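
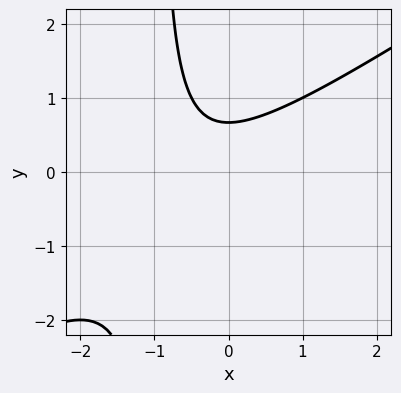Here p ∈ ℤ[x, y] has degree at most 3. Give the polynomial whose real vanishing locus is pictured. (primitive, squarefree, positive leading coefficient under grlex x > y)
2*x^2 - 3*x*y + 2*x - 3*y + 2

First, degree: no degree-1 curve has this shape, so deg p = 2.
Then, checking where it meets the axes: the curve avoids every integer x-axis point in the box.
Finally, the integer polynomial consistent with all of this is the stated p.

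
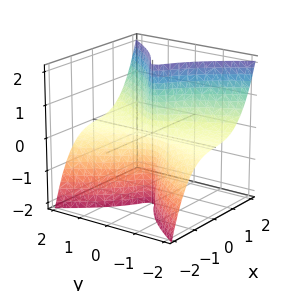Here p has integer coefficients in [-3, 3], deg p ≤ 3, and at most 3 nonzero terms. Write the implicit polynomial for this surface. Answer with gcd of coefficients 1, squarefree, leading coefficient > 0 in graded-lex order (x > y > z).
(a) deg p = 3.
(b) Against the integer gridlines: the visible y-axis segment lies entirely on the surface; one x-axis crossing is at x = 0; every point of the z-axis in the box is on the surface.
(c) Solving for integer coefficients yields p as stated.

2*x^3 - 2*y^2*z + x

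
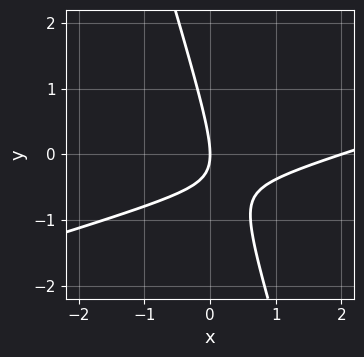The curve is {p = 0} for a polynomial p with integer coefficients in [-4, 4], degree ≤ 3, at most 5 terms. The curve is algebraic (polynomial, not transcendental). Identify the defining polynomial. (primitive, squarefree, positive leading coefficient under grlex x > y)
x^2 - 3*x*y - y^2 - 2*x

Degree: the shape is more complex than any degree-1 curve, so deg p = 2.
Observable constraints: one y-axis crossing is at y = 0; among the integer gridlines, it crosses the x-axis at x ∈ {0, 2}.
Assembling these constraints gives the stated polynomial.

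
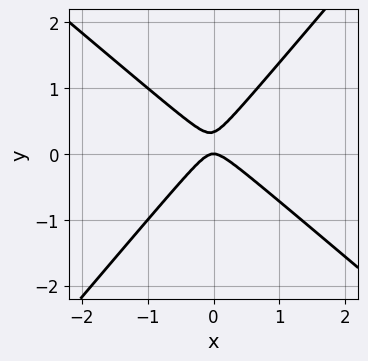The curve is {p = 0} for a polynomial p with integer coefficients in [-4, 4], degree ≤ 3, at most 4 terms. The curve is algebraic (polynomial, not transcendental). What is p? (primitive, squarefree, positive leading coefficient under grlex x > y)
3*x^2 + x*y - 3*y^2 + y

1. deg p = 2.
2. Observable constraints: it meets the x-axis at x = 0 (among the integer gridlines); it meets the y-axis at y = 0 (among the integer gridlines).
3. Matching integer coefficients to the picture gives p.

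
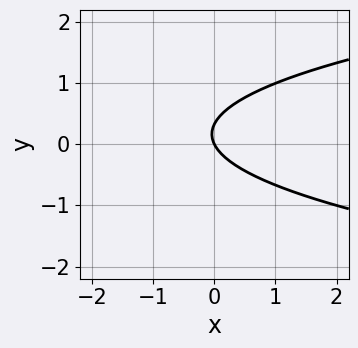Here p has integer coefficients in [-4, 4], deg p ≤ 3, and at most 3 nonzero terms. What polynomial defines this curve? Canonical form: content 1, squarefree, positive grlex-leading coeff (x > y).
(a) deg p = 2. The shape is more complex than any degree-1 curve.
(b) Checking where it meets the axes: one y-axis crossing is at y = 0; it meets the x-axis at x = 0 (among the integer gridlines).
(c) Assembling these constraints gives the stated polynomial.

3*y^2 - 2*x - y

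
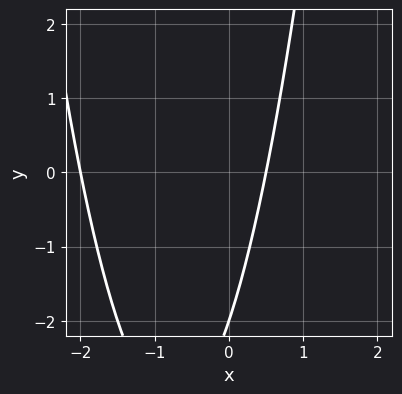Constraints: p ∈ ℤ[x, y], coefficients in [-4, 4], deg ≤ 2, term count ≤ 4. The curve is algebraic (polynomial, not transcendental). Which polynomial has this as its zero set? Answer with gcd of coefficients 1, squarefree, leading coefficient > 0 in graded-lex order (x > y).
2*x^2 + 3*x - y - 2

(a) The degree is 2 — the shape is more complex than any degree-1 curve.
(b) Reading off the gridlines: one y-axis crossing is at y = -2; one x-axis crossing is at x = -2.
(c) The integer polynomial consistent with all of this is the stated p.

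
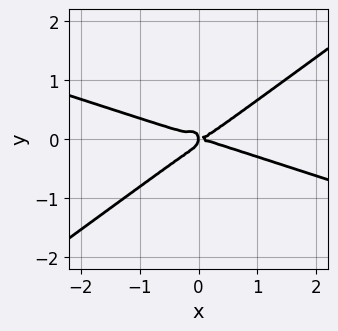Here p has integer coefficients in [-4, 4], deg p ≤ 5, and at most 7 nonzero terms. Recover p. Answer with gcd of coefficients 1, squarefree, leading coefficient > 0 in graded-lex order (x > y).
x^4 + 2*x^3*y - 3*x^2*y^2 - 3*y^4 - x*y^2

Degree: the shape is more complex than any degree-3 curve, so deg p = 4.
Observable constraints: it crosses the x-axis at the gridline x = 0; it crosses the y-axis at the gridline y = 0.
Putting this together gives p.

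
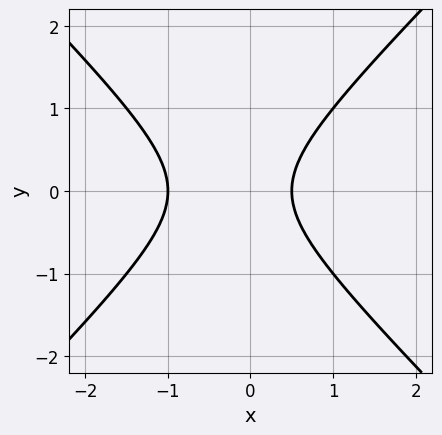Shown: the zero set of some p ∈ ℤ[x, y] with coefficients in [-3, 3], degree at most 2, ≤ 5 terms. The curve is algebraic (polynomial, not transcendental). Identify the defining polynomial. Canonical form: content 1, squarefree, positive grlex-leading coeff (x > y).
The degree is 2 — a generic line meets the curve in up to 2 points.
Symmetries: mirror symmetry y ↦ −y ⇒ only even powers of y.
Reading off the gridlines: it crosses the x-axis at the gridline x = -1; no y-intercept at any integer in the box.
Together with the visible shape, these determine p as stated.

2*x^2 - 2*y^2 + x - 1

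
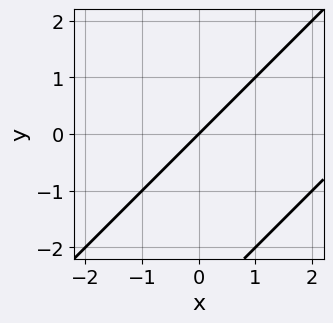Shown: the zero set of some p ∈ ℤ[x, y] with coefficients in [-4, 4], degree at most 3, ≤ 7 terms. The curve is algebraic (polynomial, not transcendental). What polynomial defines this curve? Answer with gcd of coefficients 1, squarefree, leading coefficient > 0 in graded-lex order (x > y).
The degree is 2 — a generic line meets the curve in up to 2 points.
Against the integer gridlines: it meets the y-axis at y = 0 (among the integer gridlines); one x-axis crossing is at x = 0.
Matching integer coefficients to the picture gives p.

x^2 - 2*x*y + y^2 - 3*x + 3*y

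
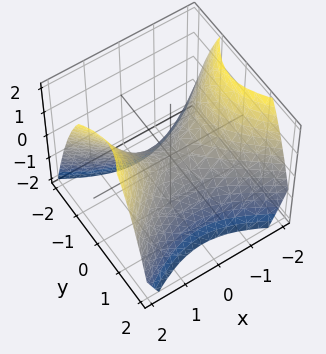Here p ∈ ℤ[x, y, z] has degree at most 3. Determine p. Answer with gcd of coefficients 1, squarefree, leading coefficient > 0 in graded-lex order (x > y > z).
deg p = 2.
Symmetries: it's symmetric under y → −y, forcing even powers of y; the x ↦ −x reflection is a symmetry, so x appears only in even powers.
From the axis intercepts and sections: it meets the y-axis at y = 0 (among the integer gridlines); one x-axis crossing is at x = 0; it meets the z-axis at z = 0 (among the integer gridlines).
The integer polynomial consistent with all of this is the stated p.

2*x^2 - 3*y^2 - 3*z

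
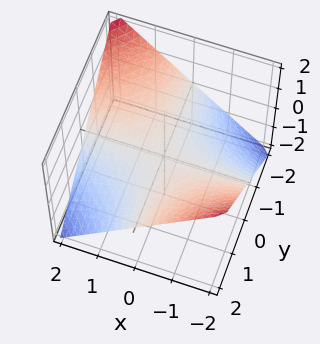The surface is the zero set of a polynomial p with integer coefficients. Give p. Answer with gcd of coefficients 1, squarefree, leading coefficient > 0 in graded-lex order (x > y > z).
(a) deg p = 2. A hyperbolic paraboloid; a quadric.
(b) Against the integer gridlines: it crosses the z-axis at the gridline z = 0; the visible y-axis segment lies entirely on the surface.
(c) The integer polynomial consistent with all of this is the stated p. Check: (-2, 0, 0) on the x-axis lies on the surface, and p(-2, 0, 0) = 0. ✓

x*y + 2*z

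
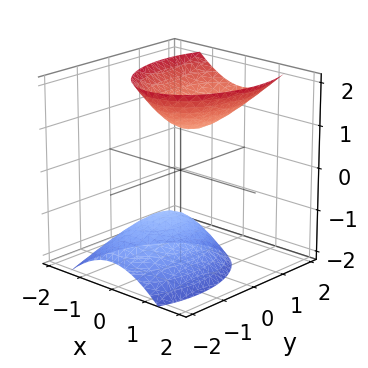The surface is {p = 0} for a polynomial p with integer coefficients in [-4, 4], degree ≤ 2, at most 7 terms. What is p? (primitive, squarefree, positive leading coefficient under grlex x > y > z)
The picture has 2 separate pieces. Treating them together as one polynomial.
Degree: a generic line meets the surface in up to 2 points, so deg p = 2.
Checking where it meets the axes: the surface avoids every integer y-axis point in the box; among the integer gridlines, it crosses the z-axis at z ∈ {-1, 1}.
Solving for integer coefficients yields p as stated.

2*x^2 + y^2 - y*z - z^2 + 1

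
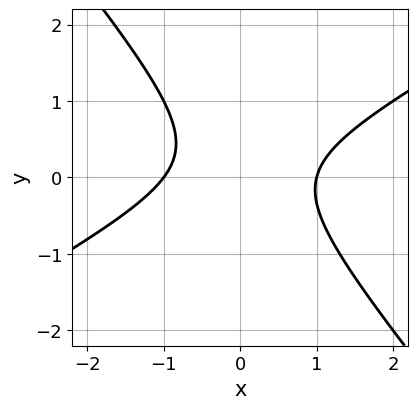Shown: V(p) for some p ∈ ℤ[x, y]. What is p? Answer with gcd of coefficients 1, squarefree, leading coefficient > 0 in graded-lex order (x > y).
Degree: the shape is more complex than any degree-1 curve, so deg p = 2.
Against the integer gridlines: the x-axis gridline crossings are at x ∈ {-1, 1}; the curve avoids every integer y-axis point in the box.
Matching integer coefficients to the picture gives p.

2*x^2 - 2*x*y - 3*y^2 + y - 2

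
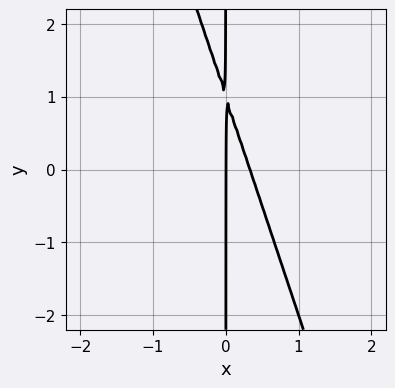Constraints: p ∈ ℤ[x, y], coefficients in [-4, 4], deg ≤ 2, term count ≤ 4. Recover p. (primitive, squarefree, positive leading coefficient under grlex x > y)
3*x^2 + x*y - x

1. The degree is 2 — the shape is more complex than any degree-1 curve.
2. Checking where it meets the axes: one x-axis crossing is at x = 0; the visible y-axis segment lies entirely on the curve.
3. These observations pin down the coefficients.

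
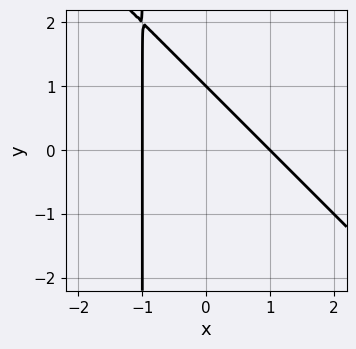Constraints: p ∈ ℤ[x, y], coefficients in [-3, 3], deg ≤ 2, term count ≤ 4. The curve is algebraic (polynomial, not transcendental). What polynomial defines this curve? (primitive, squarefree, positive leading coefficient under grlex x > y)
The degree is 2 — the shape is more complex than any degree-1 curve.
From the axis intercepts and sections: one y-axis crossing is at y = 1; the x-axis gridline crossings are at x ∈ {-1, 1}.
The integer polynomial consistent with all of this is the stated p.

x^2 + x*y + y - 1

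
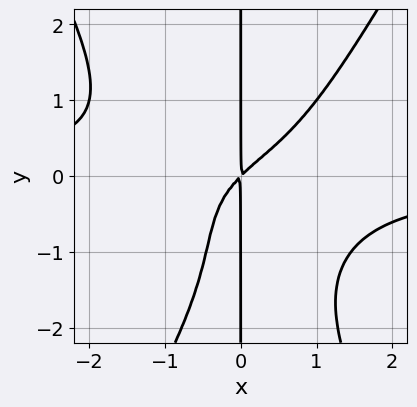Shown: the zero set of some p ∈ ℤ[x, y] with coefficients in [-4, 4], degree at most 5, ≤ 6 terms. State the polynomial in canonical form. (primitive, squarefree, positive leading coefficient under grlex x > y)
deg p = 4.
Observable constraints: every point of the y-axis in the box is on the curve.
Assembling these constraints gives the stated polynomial.

3*x^3*y - x*y^3 - 2*x*y^2 + 3*x^2 - 3*x*y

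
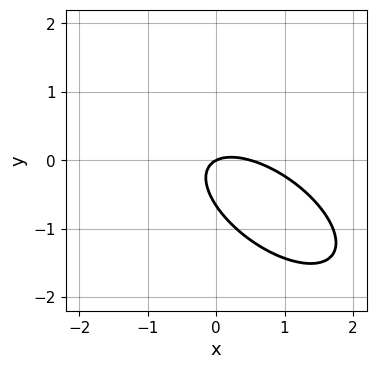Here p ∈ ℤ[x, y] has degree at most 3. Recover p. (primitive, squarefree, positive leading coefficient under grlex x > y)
2*x^2 + 3*x*y + 3*y^2 - x + 2*y

deg p = 2. The shape is more complex than any degree-1 curve.
From the visible intercepts: one y-axis crossing is at y = 0; it meets the x-axis at x = 0 (among the integer gridlines).
The integer polynomial consistent with all of this is the stated p.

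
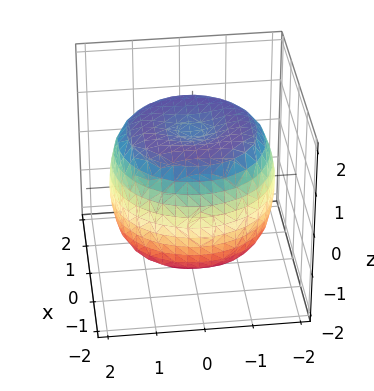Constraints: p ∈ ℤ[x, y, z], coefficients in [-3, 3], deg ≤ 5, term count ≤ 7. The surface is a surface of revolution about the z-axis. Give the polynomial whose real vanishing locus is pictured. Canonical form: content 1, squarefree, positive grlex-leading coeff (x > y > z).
x^4 + 2*x^2*y^2 + y^4 - 2*x^2 - 2*y^2 + 2*z^2 - 3

1. deg p = 4. The shape is more complex than any degree-3 surface.
2. Symmetries: rotational symmetry about the z-axis ⇒ p depends on x, y only through x² + y².
3. Reading off the gridlines: a circular section at z = 1 has radius between 1 and 2.
4. Solving for integer coefficients yields p as stated.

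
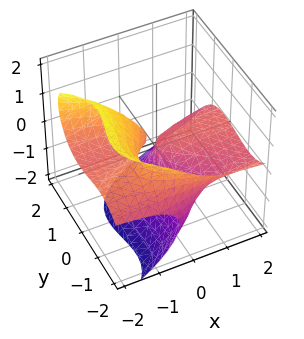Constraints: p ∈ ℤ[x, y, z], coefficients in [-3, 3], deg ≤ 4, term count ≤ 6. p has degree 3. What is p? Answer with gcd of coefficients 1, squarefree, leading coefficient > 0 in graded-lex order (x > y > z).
1. deg p = 3. A generic line meets the surface in up to 3 points.
2. Checking where it meets the axes: the y-axis gridline crossings are at y ∈ {-2, 0}; it crosses the x-axis at the gridline x = 0; it meets the z-axis at z = 0 (among the integer gridlines).
3. The integer polynomial consistent with all of this is the stated p.

y^3 + z^3 + 3*x*z + 2*y^2 - x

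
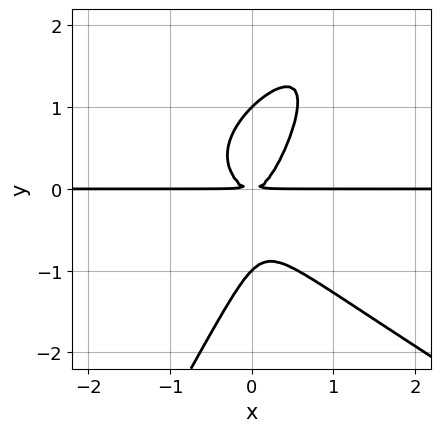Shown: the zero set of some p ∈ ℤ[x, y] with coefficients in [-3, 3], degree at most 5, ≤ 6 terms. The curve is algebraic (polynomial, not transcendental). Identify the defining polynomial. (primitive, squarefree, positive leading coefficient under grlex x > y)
(a) The degree is 4 — a generic line meets the curve in up to 4 points.
(b) Against the integer gridlines: the y-axis gridline crossings are at y ∈ {-1, 1}; every point of the x-axis in the box is on the curve.
(c) Solving for integer coefficients yields p as stated.

x^3*y - 2*x*y^3 + y^4 + 3*x^2*y - y^2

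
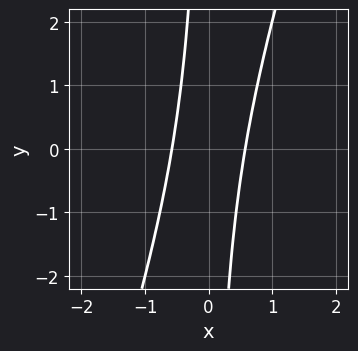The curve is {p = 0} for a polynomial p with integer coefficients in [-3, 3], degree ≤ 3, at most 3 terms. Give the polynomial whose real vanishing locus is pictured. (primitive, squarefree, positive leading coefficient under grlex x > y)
(a) Degree: a generic line meets the curve in up to 2 points, so deg p = 2.
(b) Reading off the gridlines: it misses every integer gridline on the y-axis.
(c) Fitting integer coefficients to these (and the overall shape) gives p.

3*x^2 - x*y - 1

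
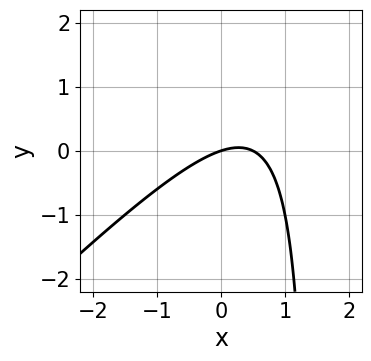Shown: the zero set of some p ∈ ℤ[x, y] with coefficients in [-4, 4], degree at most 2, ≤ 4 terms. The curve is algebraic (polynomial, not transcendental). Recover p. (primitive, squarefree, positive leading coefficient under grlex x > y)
2*x^2 - 2*x*y - x + 3*y

(a) Degree: a generic line meets the curve in up to 2 points, so deg p = 2.
(b) Reading off the gridlines: one x-axis crossing is at x = 0; it meets the y-axis at y = 0 (among the integer gridlines).
(c) These observations pin down the coefficients.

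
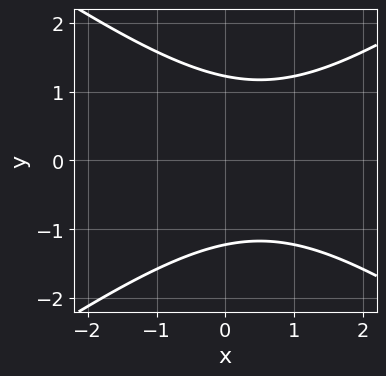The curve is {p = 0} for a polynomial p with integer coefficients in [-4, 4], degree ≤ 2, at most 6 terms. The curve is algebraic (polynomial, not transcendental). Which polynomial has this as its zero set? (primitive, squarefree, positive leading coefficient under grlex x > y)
(a) deg p = 2.
(b) Symmetries: the y ↦ −y reflection is a symmetry, so y appears only in even powers.
(c) From the axis intercepts and sections: the curve avoids every integer x-axis point in the box.
(d) These observations pin down the coefficients.

x^2 - 2*y^2 - x + 3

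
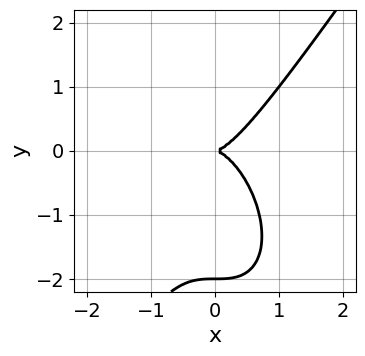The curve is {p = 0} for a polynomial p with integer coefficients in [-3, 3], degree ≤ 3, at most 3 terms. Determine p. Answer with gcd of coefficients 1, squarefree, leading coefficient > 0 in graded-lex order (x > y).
First, degree: a generic line meets the curve in up to 3 points, so deg p = 3.
Then, observable constraints: it meets the x-axis at x = 0 (among the integer gridlines); the y-axis gridline crossings are at y ∈ {-2, 0}.
Finally, assembling these constraints gives the stated polynomial.

3*x^3 - y^3 - 2*y^2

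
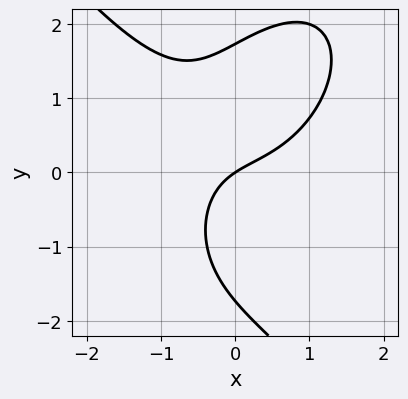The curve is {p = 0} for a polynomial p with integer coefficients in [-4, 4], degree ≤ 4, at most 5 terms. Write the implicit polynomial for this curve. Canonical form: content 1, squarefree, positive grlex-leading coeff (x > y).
First, degree: a generic line meets the curve in up to 3 points, so deg p = 3.
Then, checking where it meets the axes: it crosses the y-axis at the gridline y = 0; it meets the x-axis at x = 0 (among the integer gridlines).
Finally, the integer polynomial consistent with all of this is the stated p.

2*x^3 + y^3 - 3*x*y + 2*x - 3*y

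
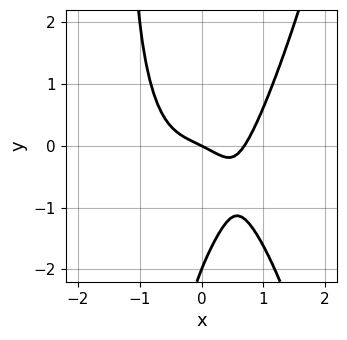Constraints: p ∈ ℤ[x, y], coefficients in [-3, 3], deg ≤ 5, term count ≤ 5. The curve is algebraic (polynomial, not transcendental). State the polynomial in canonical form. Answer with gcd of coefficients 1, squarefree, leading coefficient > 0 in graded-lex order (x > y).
deg p = 4. The shape is more complex than any degree-3 curve.
From the visible intercepts: the y-axis gridline crossings are at y ∈ {-2, 0}; it crosses the x-axis at the gridline x = 0.
Assembling these constraints gives the stated polynomial.

3*x^4 - x*y^2 - y^2 - x - 2*y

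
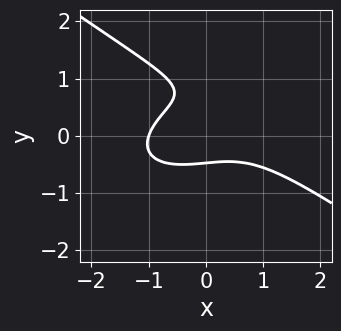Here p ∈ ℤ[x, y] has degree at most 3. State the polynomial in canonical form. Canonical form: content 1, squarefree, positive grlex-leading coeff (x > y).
1. The degree is 3 — a generic line meets the curve in up to 3 points.
2. Observable constraints: one x-axis crossing is at x = -1.
3. Together with the visible shape, these determine p as stated.

x^3 + 3*y^3 + x*y - 3*y^2 + 1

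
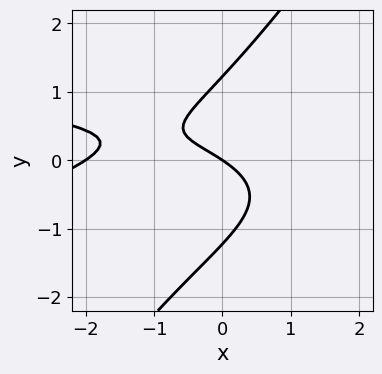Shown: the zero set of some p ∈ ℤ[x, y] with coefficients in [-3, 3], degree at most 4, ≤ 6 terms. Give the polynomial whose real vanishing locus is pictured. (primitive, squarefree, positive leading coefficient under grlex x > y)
1. The degree is 3 — a generic line meets the curve in up to 3 points.
2. From the visible intercepts: one y-axis crossing is at y = 0; the x-axis gridline crossings are at x ∈ {-2, 0}.
3. Assembling these constraints gives the stated polynomial.

3*x*y^2 - 2*y^3 + x^2 + 2*x + 3*y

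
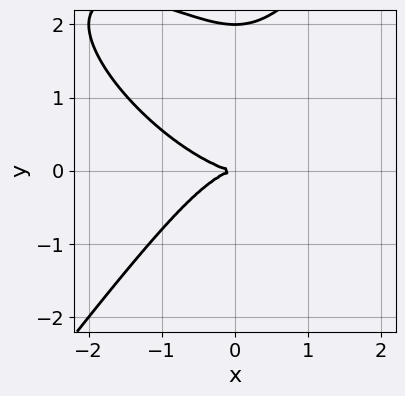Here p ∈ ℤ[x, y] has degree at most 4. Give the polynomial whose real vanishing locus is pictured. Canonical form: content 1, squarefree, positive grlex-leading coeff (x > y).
Degree: no degree-2 curve has this shape, so deg p = 3.
Against the integer gridlines: it crosses the x-axis at the gridline x = 0; the y-axis gridline crossings are at y ∈ {0, 2}.
Solving for integer coefficients yields p as stated.

x^3 + x^2*y - y^3 + 2*y^2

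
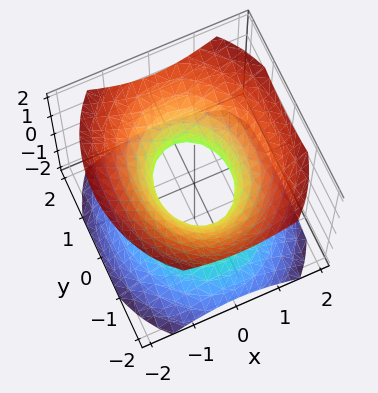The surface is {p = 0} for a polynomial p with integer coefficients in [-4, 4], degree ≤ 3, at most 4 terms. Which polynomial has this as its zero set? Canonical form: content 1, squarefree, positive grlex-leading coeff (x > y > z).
3*x^2 + 2*y^2 - 3*z^2 - 2

(a) deg p = 2.
(b) Symmetries: it's symmetric under x → −x, forcing even powers of x; it's symmetric under z → −z, forcing even powers of z; mirror symmetry y ↦ −y ⇒ only even powers of y.
(c) From the visible intercepts: the y-axis gridline crossings are at y ∈ {-1, 1}; no z-intercept at any integer in the box.
(d) Matching integer coefficients to the picture gives p.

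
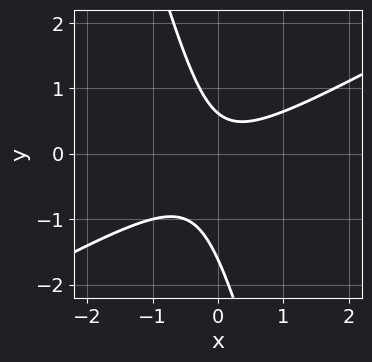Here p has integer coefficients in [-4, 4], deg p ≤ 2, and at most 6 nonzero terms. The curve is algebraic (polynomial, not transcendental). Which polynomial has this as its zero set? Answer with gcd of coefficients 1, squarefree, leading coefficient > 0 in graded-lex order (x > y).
(a) deg p = 2. A generic line meets the curve in up to 2 points.
(b) Observable constraints: it misses every integer gridline on the x-axis.
(c) The integer polynomial consistent with all of this is the stated p.

2*x^2 - 3*x*y - y^2 - y + 1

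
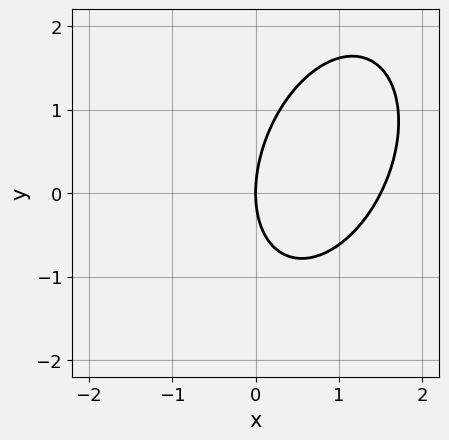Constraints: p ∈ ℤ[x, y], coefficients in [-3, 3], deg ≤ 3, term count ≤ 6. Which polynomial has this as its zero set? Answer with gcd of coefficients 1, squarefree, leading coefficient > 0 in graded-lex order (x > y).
2*x^2 - x*y + y^2 - 3*x

1. Degree: a generic line meets the curve in up to 2 points, so deg p = 2.
2. Reading off the gridlines: it meets the y-axis at y = 0 (among the integer gridlines); one x-axis crossing is at x = 0.
3. The integer polynomial consistent with all of this is the stated p.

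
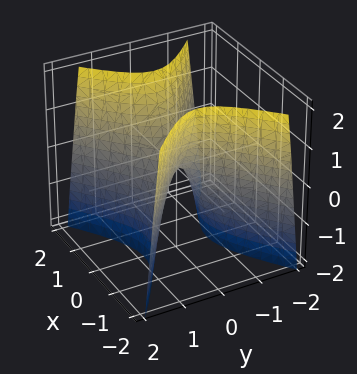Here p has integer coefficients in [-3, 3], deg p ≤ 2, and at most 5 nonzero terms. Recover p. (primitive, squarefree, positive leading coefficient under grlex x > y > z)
Degree: a hyperbolic paraboloid; a quadric, so deg p = 2.
Symmetries: the x ↦ −x reflection is a symmetry, so x appears only in even powers; it's symmetric under y → −y, forcing even powers of y.
Against the integer gridlines: it crosses the z-axis at the gridline z = 0; one x-axis crossing is at x = 0; one y-axis crossing is at y = 0.
Fitting integer coefficients to these (and the overall shape) gives p.

2*x^2 - 3*y^2 - z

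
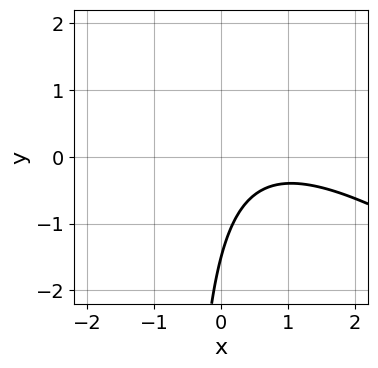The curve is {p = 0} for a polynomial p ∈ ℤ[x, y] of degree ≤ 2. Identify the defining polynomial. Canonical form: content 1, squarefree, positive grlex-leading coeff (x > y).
1. The degree is 2 — a generic line meets the curve in up to 2 points.
2. Reading off the gridlines: no x-intercept at any integer in the box.
3. Together with the visible shape, these determine p as stated.

2*x^2 + 3*x*y - 3*x + 2*y + 3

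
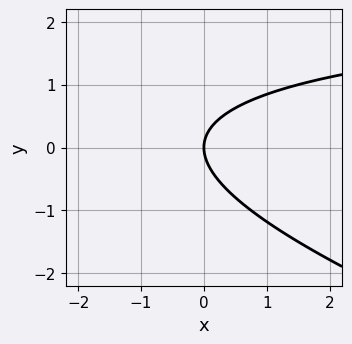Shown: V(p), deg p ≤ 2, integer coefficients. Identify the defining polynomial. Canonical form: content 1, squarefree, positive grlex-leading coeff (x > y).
x*y + 3*y^2 - 3*x

First, degree: the shape is more complex than any degree-1 curve, so deg p = 2.
Next, against the integer gridlines: one y-axis crossing is at y = 0; one x-axis crossing is at x = 0.
Finally, the integer polynomial consistent with all of this is the stated p.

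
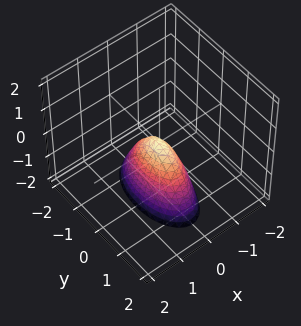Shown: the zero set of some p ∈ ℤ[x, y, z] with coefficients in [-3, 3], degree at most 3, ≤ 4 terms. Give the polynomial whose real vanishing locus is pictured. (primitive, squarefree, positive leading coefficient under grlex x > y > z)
3*x^2 + y^2 + z

1. The degree is 2 — a paraboloid; a quadric.
2. Symmetries: it's symmetric under x → −x, forcing even powers of x; mirror symmetry y ↦ −y ⇒ only even powers of y.
3. Reading off the gridlines: it meets the x-axis at x = 0 (among the integer gridlines); it meets the z-axis at z = 0 (among the integer gridlines); it crosses the y-axis at the gridline y = 0.
4. Together with the visible shape, these determine p as stated.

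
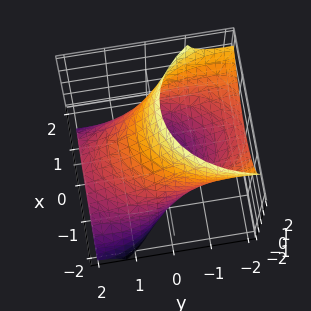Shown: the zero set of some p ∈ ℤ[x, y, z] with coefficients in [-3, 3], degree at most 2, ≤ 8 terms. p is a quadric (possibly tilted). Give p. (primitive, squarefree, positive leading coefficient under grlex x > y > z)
1. The degree is 2 — no degree-1 surface has this shape.
2. Putting this together gives p.

2*x^2 - x*z + y^2 + 3*y*z + z^2 - 3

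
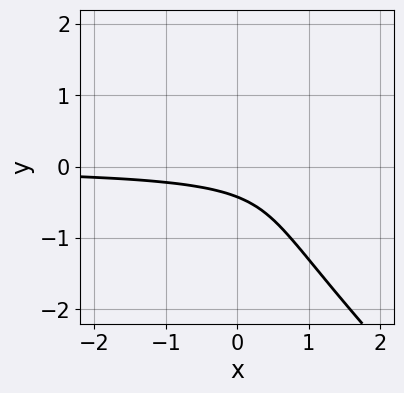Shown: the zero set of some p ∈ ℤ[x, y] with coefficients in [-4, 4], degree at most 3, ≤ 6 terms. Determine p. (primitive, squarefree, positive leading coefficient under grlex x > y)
2*x*y^2 + 2*y^3 - 2*x*y + 2*y + 1

(a) Degree: no degree-2 curve has this shape, so deg p = 3.
(b) Checking where it meets the axes: the curve avoids every integer x-axis point in the box.
(c) Fitting integer coefficients to these (and the overall shape) gives p.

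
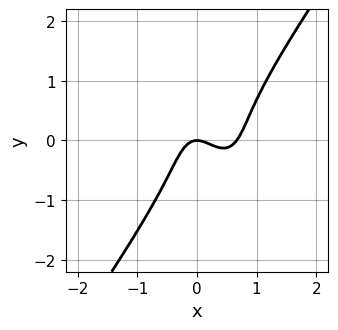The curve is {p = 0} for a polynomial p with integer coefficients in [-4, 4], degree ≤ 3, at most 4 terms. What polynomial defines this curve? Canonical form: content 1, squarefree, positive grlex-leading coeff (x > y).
3*x^3 - y^3 - 2*x^2 - y

1. The degree is 3 — the shape is more complex than any degree-2 curve.
2. Checking where it meets the axes: it meets the x-axis at x = 0 (among the integer gridlines); it crosses the y-axis at the gridline y = 0.
3. Matching integer coefficients to the picture gives p.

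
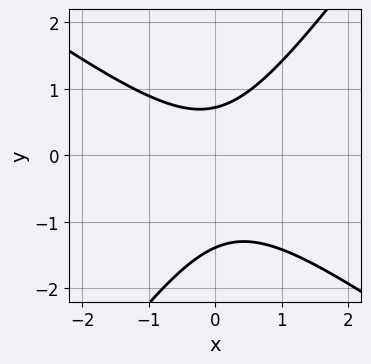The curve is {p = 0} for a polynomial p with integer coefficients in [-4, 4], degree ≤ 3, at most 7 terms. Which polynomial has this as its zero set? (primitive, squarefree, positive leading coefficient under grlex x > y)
Degree: a generic line meets the curve in up to 2 points, so deg p = 2.
Against the integer gridlines: it misses every integer gridline on the x-axis.
Fitting integer coefficients to these (and the overall shape) gives p.

3*x^2 + 2*x*y - 3*y^2 - 2*y + 3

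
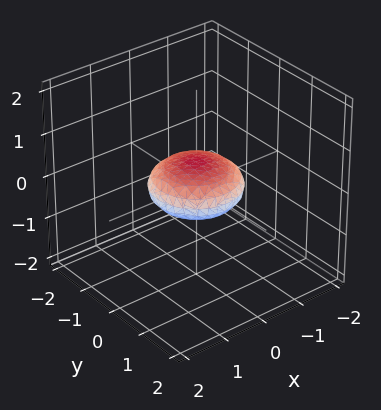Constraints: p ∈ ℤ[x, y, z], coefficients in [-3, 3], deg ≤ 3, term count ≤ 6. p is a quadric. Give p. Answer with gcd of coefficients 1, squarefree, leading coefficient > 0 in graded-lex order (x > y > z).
x^2 + y^2 + 3*z^2 - 1

(a) deg p = 2. Bounded and convex; a quadric.
(b) Symmetries: the surface is invariant under rotation about z: p = q(x² + y², z); it's symmetric under z → −z, forcing even powers of z.
(c) Observable constraints: the y-axis gridline crossings are at y ∈ {-1, 1}; a circular section at z = 0 has radius exactly 1; among the integer gridlines, it crosses the x-axis at x ∈ {-1, 1}.
(d) Putting this together gives p.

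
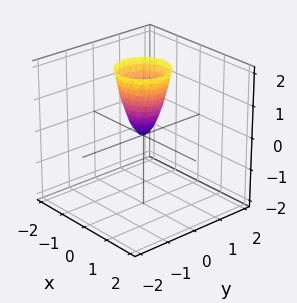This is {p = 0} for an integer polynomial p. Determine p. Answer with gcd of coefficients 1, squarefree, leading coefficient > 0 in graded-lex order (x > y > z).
3*x^2 + 3*y^2 - z

1. Degree: a paraboloid; a quadric, so deg p = 2.
2. Symmetry: the surface is invariant under rotation about z: p = q(x² + y², z).
3. Checking where it meets the axes: it crosses the z-axis at the gridline z = 0; a circular section at z = 1 has radius between 0 and 1; one x-axis crossing is at x = 0.
4. Assembling these constraints gives the stated polynomial.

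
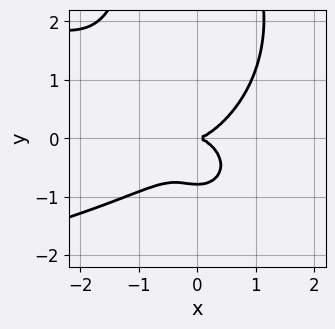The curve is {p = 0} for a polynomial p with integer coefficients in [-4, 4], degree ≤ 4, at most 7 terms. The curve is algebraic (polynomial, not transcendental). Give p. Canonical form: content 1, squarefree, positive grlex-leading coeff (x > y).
First, deg p = 4.
Then, from the visible intercepts: one x-axis crossing is at x = 0; one y-axis crossing is at y = 0.
Finally, putting this together gives p.

3*x^2*y^2 + y^4 + 3*x^3 - 3*y^3 - 3*y^2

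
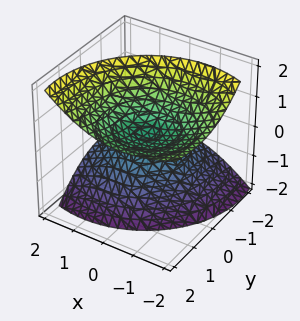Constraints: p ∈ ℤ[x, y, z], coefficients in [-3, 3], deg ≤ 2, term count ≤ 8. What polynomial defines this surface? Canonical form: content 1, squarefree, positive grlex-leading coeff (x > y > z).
First, the picture has 2 separate pieces. Treating them together as one polynomial.
Then, deg p = 2. A generic line meets the surface in up to 2 points.
Next, from the visible intercepts: no y-intercept at any integer in the box; no x-intercept at any integer in the box.
Finally, matching integer coefficients to the picture gives p.

2*x^2 + 2*x*z + 2*y^2 - 3*y*z - 3*z^2 + 1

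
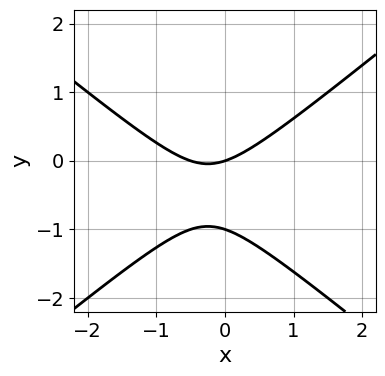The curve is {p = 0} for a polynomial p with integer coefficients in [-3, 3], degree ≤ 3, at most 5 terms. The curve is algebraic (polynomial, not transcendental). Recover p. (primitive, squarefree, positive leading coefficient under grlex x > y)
2*x^2 - 3*y^2 + x - 3*y

(a) deg p = 2. No degree-1 curve has this shape.
(b) From the axis intercepts and sections: it meets the x-axis at x = 0 (among the integer gridlines); among the integer gridlines, it crosses the y-axis at y ∈ {-1, 0}.
(c) Matching integer coefficients to the picture gives p.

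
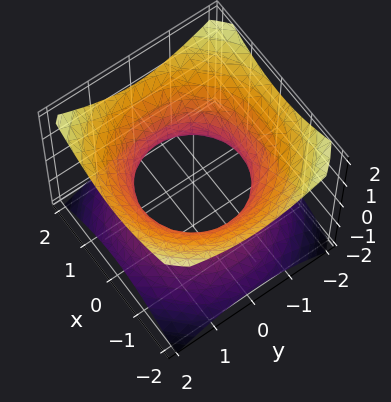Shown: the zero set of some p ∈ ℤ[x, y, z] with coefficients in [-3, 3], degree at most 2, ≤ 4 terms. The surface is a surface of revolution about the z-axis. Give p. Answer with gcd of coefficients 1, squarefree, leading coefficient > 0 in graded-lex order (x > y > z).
The degree is 2 — no degree-1 surface has this shape.
Symmetries: the z-axis is an axis of rotation, so x and y enter only as x² + y².
Reading off the gridlines: no z-intercept at any integer in the box; a circular section at z = 1 has radius between 1 and 2.
Fitting integer coefficients to these (and the overall shape) gives p.

2*x^2 + 2*y^2 - 3*z^2 - 3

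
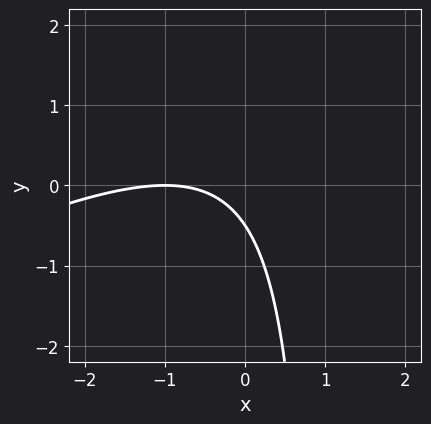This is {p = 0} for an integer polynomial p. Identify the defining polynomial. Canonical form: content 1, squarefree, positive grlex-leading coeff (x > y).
First, degree: the shape is more complex than any degree-1 curve, so deg p = 2.
Then, checking where it meets the axes: it meets the x-axis at x = -1 (among the integer gridlines).
Finally, assembling these constraints gives the stated polynomial.

x^2 - 2*x*y + 2*x + 2*y + 1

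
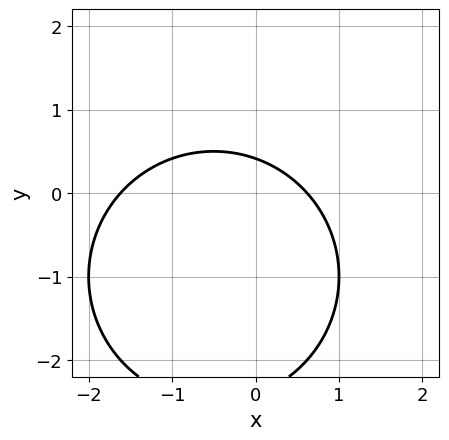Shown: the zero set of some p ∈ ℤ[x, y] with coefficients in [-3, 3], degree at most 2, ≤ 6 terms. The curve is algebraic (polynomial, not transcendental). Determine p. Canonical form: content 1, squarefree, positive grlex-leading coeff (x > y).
Degree: a generic line meets the curve in up to 2 points, so deg p = 2.
Putting this together gives p.

x^2 + y^2 + x + 2*y - 1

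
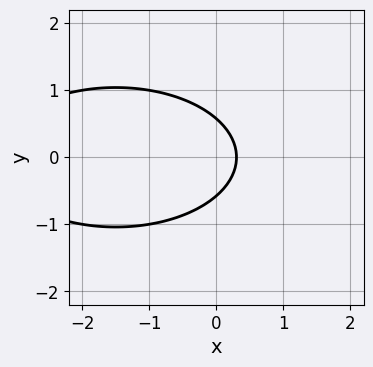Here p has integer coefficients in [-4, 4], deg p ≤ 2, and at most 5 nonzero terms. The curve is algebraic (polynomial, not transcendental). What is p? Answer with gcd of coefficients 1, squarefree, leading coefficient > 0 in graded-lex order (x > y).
x^2 + 3*y^2 + 3*x - 1

The degree is 2 — no degree-1 curve has this shape.
Symmetries: mirror symmetry y ↦ −y ⇒ only even powers of y.
Fitting integer coefficients to these (and the overall shape) gives p.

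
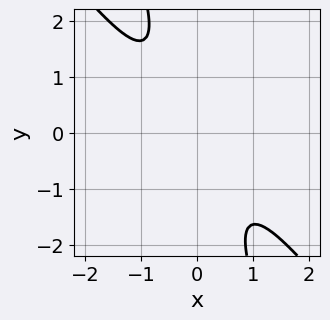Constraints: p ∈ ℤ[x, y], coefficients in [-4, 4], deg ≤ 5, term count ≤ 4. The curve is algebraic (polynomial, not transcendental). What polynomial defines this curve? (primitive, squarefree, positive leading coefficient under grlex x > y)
3*x^4 + 3*x*y^3 + y^4 + 3

(a) deg p = 4. A generic line meets the curve in up to 4 points.
(b) Against the integer gridlines: no y-intercept at any integer in the box; it misses every integer gridline on the x-axis.
(c) Fitting integer coefficients to these (and the overall shape) gives p.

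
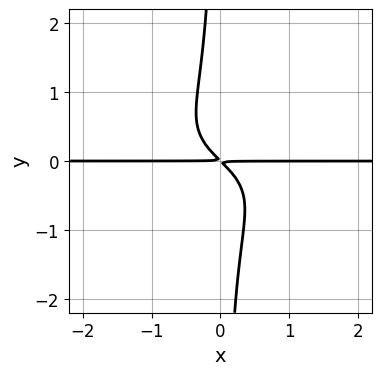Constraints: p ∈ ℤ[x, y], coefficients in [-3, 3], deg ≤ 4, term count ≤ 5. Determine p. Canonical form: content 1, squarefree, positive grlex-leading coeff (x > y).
1. The degree is 4 — the shape is more complex than any degree-3 curve.
2. Reading off the gridlines: the visible x-axis segment lies entirely on the curve.
3. Matching integer coefficients to the picture gives p.

2*x*y^3 + x*y + y^2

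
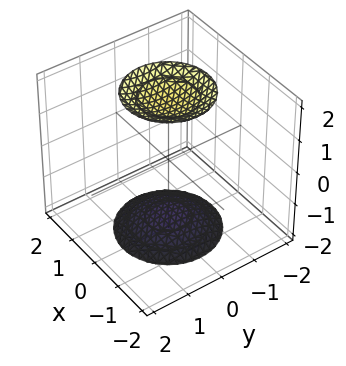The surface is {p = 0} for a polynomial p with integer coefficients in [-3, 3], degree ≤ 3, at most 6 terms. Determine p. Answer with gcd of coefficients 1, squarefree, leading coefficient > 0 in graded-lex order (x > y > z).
1. The picture has 2 separate pieces.
2. The degree is 2 — two sheets facing apart; a quadric.
3. Symmetries: the z ↦ −z reflection is a symmetry, so z appears only in even powers; rotational symmetry about the z-axis ⇒ p depends on x, y only through x² + y².
4. From the axis intercepts and sections: a circular section at z = -2 has radius exactly 1; no x-intercept at any integer in the box; it misses every integer gridline on the y-axis.
5. Solving for integer coefficients yields p as stated.

x^2 + y^2 - z^2 + 3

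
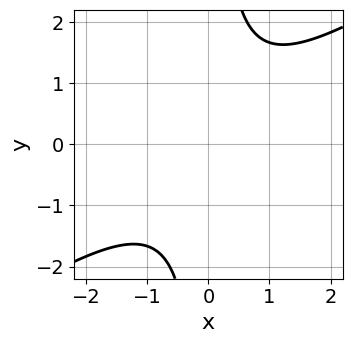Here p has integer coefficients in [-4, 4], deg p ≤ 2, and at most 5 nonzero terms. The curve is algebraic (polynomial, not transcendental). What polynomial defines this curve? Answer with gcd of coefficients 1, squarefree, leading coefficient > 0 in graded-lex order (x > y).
2*x^2 - 3*x*y + 3

1. Degree: the shape is more complex than any degree-1 curve, so deg p = 2.
2. Reading off the gridlines: the curve avoids every integer y-axis point in the box; no x-intercept at any integer in the box.
3. Matching integer coefficients to the picture gives p.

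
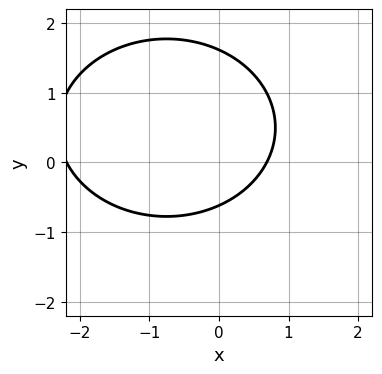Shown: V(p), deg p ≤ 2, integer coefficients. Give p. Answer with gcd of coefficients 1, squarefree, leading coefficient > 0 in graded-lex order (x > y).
2*x^2 + 3*y^2 + 3*x - 3*y - 3

First, deg p = 2. No degree-1 curve has this shape.
Finally, putting this together gives p.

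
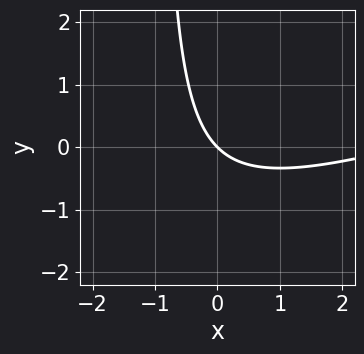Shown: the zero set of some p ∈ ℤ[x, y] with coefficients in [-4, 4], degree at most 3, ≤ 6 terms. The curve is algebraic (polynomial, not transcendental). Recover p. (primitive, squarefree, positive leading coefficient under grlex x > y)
x^2 - 3*x*y - 3*x - 3*y

First, the degree is 2 — the shape is more complex than any degree-1 curve.
Then, against the integer gridlines: one x-axis crossing is at x = 0; one y-axis crossing is at y = 0.
Finally, these observations pin down the coefficients.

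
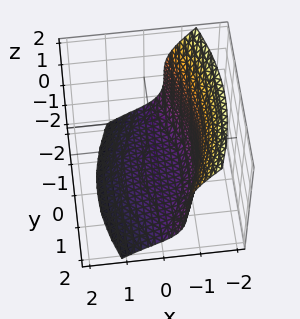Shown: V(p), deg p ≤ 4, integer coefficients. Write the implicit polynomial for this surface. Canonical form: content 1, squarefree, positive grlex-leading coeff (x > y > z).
First, the degree is 3 — no degree-2 surface has this shape.
Then, reading off the gridlines: the surface avoids every integer y-axis point in the box.
Finally, these observations pin down the coefficients.

2*x^3 + x*y^2 + z^3 + 3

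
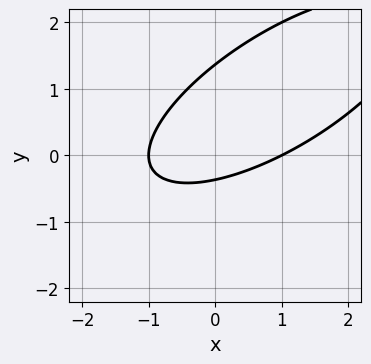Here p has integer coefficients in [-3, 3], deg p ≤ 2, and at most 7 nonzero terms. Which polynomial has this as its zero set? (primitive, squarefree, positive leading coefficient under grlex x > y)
First, deg p = 2.
Next, reading off the gridlines: the x-axis gridline crossings are at x ∈ {-1, 1}.
Finally, matching integer coefficients to the picture gives p.

x^2 - 2*x*y + 2*y^2 - 2*y - 1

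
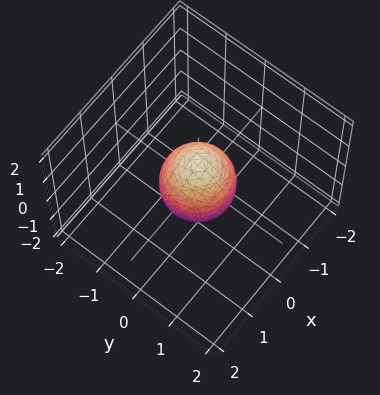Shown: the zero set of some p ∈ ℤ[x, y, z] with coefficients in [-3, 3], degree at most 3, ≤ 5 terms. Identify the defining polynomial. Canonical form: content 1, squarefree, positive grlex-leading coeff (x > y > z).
3*x^2 + 3*y^2 + 2*z^2 - 2

1. deg p = 2.
2. Symmetries: rotational symmetry about the z-axis ⇒ p depends on x, y only through x² + y².
3. Observable constraints: a circular section at z = 0 has radius between 0 and 1; the z-axis gridline crossings are at z ∈ {-1, 1}.
4. Matching integer coefficients to the picture gives p.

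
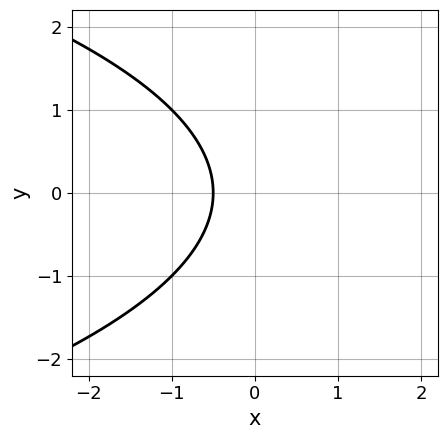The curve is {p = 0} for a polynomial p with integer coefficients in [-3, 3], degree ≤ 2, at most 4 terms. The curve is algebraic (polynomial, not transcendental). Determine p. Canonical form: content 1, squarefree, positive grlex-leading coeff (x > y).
y^2 + 2*x + 1

(a) Degree: no degree-1 curve has this shape, so deg p = 2.
(b) Symmetries: mirror symmetry y ↦ −y ⇒ only even powers of y.
(c) Reading off the gridlines: the curve avoids every integer y-axis point in the box.
(d) Fitting integer coefficients to these (and the overall shape) gives p.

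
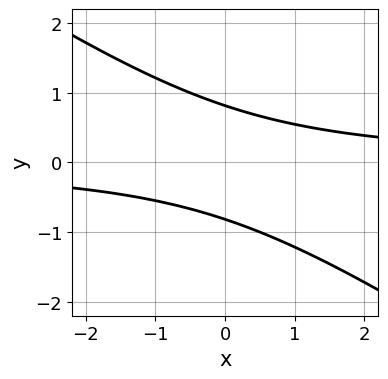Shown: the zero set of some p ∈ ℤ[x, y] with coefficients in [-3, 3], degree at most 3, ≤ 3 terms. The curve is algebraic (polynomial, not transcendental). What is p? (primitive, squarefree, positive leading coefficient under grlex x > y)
2*x*y + 3*y^2 - 2

The degree is 2 — no degree-1 curve has this shape.
From the visible intercepts: no x-intercept at any integer in the box.
The integer polynomial consistent with all of this is the stated p.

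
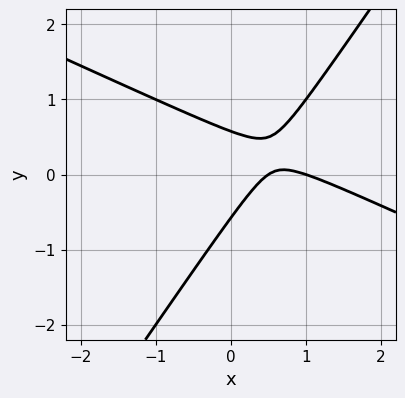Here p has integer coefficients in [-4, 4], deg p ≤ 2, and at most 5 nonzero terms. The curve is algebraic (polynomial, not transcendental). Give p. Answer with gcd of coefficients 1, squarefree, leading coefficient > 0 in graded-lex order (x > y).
1. Degree: no degree-1 curve has this shape, so deg p = 2.
2. From the axis intercepts and sections: it crosses the x-axis at the gridline x = 1.
3. Solving for integer coefficients yields p as stated.

2*x^2 + 3*x*y - 3*y^2 - 3*x + 1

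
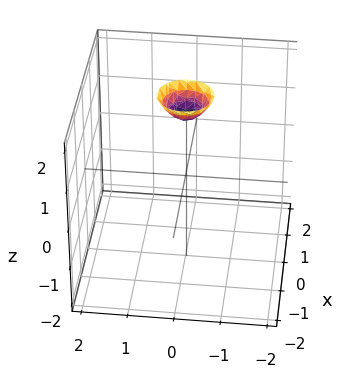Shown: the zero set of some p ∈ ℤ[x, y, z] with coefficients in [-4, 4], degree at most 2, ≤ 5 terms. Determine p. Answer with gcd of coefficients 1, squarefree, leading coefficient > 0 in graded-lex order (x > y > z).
3*x^2 + 3*y^2 - 2*z + 3

(a) Degree: no degree-1 surface has this shape, so deg p = 2.
(b) Symmetries: every cross-section ⟂ z is a circle, so x, y appear only via x² + y².
(c) From the visible intercepts: it misses every integer gridline on the x-axis; a circular section at z = 2 has radius between 0 and 1; no y-intercept at any integer in the box.
(d) Together with the visible shape, these determine p as stated.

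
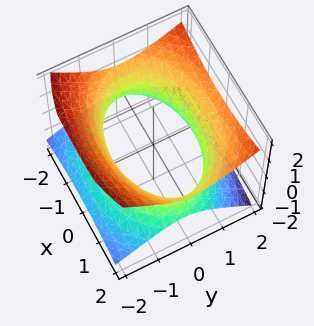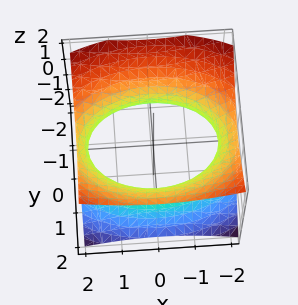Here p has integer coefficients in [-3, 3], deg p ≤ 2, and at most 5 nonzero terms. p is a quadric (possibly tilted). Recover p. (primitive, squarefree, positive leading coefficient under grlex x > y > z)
1. deg p = 2.
2. Observable constraints: it misses every integer gridline on the z-axis.
3. Together with the visible shape, these determine p as stated.

x^2 + 2*y^2 - y*z - 3*z^2 - 3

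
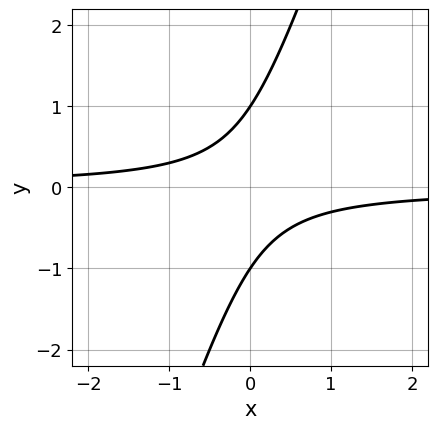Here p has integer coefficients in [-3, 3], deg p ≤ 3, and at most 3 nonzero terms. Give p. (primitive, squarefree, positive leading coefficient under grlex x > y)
3*x*y - y^2 + 1

(a) Degree: the shape is more complex than any degree-1 curve, so deg p = 2.
(b) Observable constraints: the y-axis gridline crossings are at y ∈ {-1, 1}; no x-intercept at any integer in the box.
(c) Solving for integer coefficients yields p as stated.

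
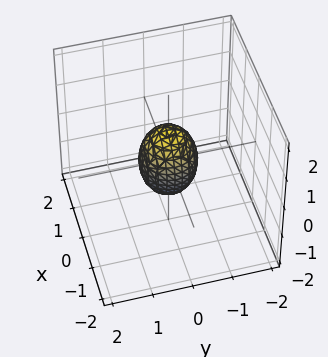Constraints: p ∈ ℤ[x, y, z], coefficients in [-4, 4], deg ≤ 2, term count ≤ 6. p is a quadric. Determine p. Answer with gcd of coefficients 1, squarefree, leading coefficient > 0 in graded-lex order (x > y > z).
(a) deg p = 2. Bounded and convex; a quadric.
(b) Symmetries: rotational symmetry about the z-axis ⇒ p depends on x, y only through x² + y²; mirror symmetry z ↦ −z ⇒ only even powers of z.
(c) Observable constraints: the z-axis gridline crossings are at z ∈ {-1, 1}; a circular section at z = 0 has radius between 0 and 1.
(d) Assembling these constraints gives the stated polynomial.

2*x^2 + 2*y^2 + z^2 - 1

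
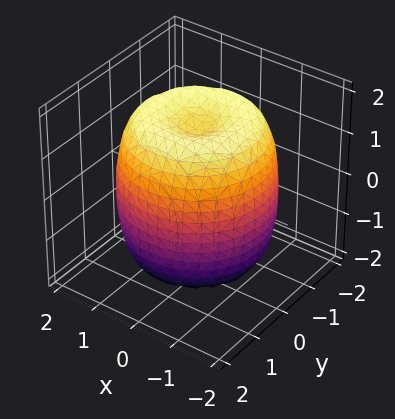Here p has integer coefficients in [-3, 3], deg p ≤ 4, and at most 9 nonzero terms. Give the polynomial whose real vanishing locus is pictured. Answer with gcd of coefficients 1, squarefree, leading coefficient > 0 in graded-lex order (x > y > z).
deg p = 4. No degree-3 surface has this shape.
Symmetry: the surface is invariant under rotation about z: p = q(x² + y², z).
Against the integer gridlines: a circular section at z = 1 has radius between 1 and 2.
Together with the visible shape, these determine p as stated.

x^4 + 2*x^2*y^2 + y^4 - 2*x^2 - 2*y^2 + z^2 - 2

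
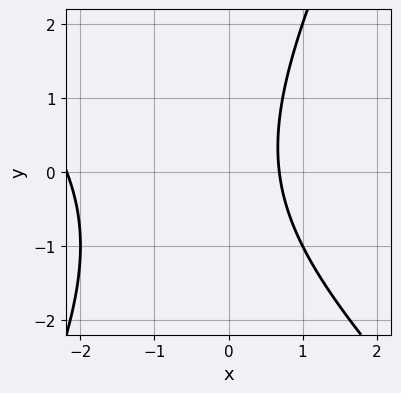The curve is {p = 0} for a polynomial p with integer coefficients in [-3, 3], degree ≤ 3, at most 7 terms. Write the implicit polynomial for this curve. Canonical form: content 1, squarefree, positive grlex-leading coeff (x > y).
1. The degree is 2 — the shape is more complex than any degree-1 curve.
2. Observable constraints: no y-intercept at any integer in the box.
3. Fitting integer coefficients to these (and the overall shape) gives p.

2*x^2 + x*y - y^2 + 3*x - 3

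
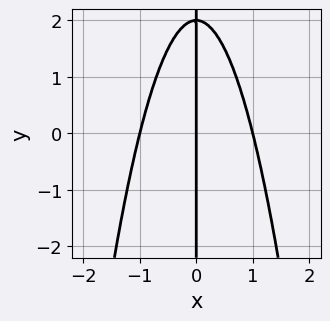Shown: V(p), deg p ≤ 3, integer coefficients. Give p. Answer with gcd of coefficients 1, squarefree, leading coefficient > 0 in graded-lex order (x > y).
2*x^3 + x*y - 2*x

deg p = 3. A generic line meets the curve in up to 3 points.
Checking where it meets the axes: the x-axis gridline crossings are at x ∈ {-1, 0, 1}; every point of the y-axis in the box is on the curve.
Fitting integer coefficients to these (and the overall shape) gives p.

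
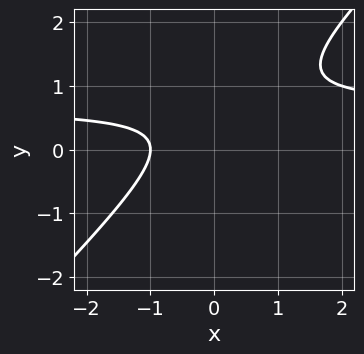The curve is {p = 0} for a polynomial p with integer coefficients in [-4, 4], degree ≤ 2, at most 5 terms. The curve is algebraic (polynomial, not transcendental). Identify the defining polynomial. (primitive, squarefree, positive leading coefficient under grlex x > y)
3*x*y - 3*y^2 - 2*x + 3*y - 2

First, degree: a generic line meets the curve in up to 2 points, so deg p = 2.
Then, checking where it meets the axes: it meets the x-axis at x = -1 (among the integer gridlines); it misses every integer gridline on the y-axis.
Finally, solving for integer coefficients yields p as stated.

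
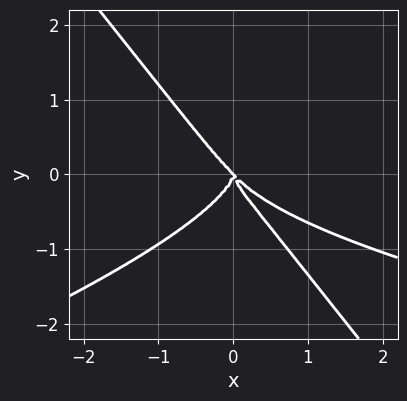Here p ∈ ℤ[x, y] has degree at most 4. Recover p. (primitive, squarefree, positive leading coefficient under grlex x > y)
x^2*y^2 - 3*x*y^3 - 3*y^4 - 2*x^3 - 2*x^2*y

deg p = 4. A generic line meets the curve in up to 4 points.
Against the integer gridlines: it crosses the x-axis at the gridline x = 0; one y-axis crossing is at y = 0.
Together with the visible shape, these determine p as stated.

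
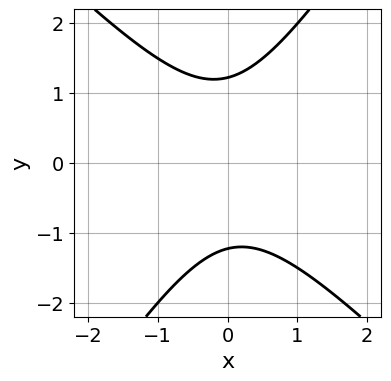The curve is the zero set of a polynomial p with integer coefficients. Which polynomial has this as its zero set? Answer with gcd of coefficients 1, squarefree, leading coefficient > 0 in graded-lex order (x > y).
1. deg p = 2.
2. Checking where it meets the axes: the curve avoids every integer x-axis point in the box.
3. Putting this together gives p.

3*x^2 + x*y - 2*y^2 + 3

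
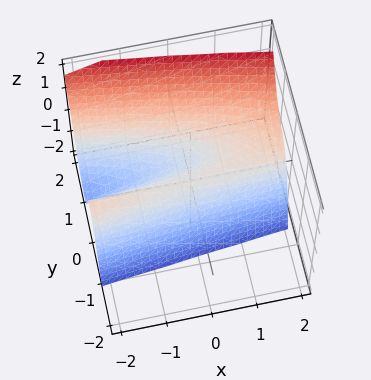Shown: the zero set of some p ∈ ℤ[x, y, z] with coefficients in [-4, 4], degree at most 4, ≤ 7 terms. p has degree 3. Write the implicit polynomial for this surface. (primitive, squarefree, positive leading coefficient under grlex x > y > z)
3*y^3 - y^2*z + x*y - 3*y^2 - z

deg p = 3. The shape is more complex than any degree-2 surface.
Observable constraints: one z-axis crossing is at z = 0; the visible x-axis segment lies entirely on the surface; the y-axis gridline crossings are at y ∈ {0, 1}.
Putting this together gives p.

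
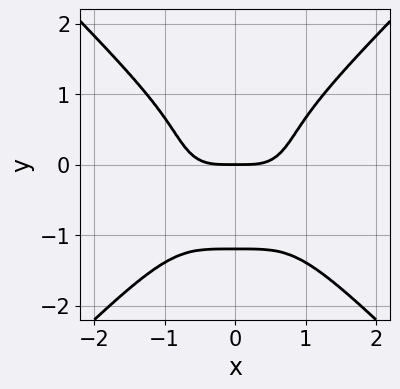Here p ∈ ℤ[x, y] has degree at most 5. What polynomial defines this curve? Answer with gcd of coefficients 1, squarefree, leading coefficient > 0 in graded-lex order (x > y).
(a) The degree is 4 — a generic line meets the curve in up to 4 points.
(b) Symmetries: it's symmetric under x → −x, forcing even powers of x.
(c) Reading off the gridlines: it crosses the y-axis at the gridline y = 0; it crosses the x-axis at the gridline x = 0.
(d) These observations pin down the coefficients.

2*x^4 - 2*y^4 - y^3 - 2*y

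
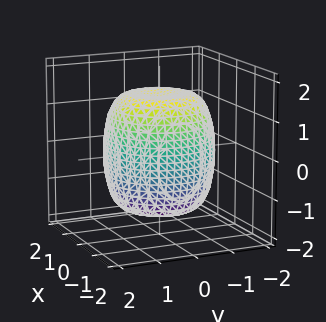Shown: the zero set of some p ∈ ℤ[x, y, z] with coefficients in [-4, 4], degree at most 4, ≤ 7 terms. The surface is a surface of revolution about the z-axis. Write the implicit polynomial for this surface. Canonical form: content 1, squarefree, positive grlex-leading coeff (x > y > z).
x^4 + 2*x^2*y^2 + y^4 - x^2 - y^2 + z^2 - 2

1. Degree: no degree-3 surface has this shape, so deg p = 4.
2. By symmetry, the surface is invariant under rotation about z: p = q(x² + y², z).
3. Observable constraints: a circular section at z = 1 has radius between 1 and 2.
4. Putting this together gives p.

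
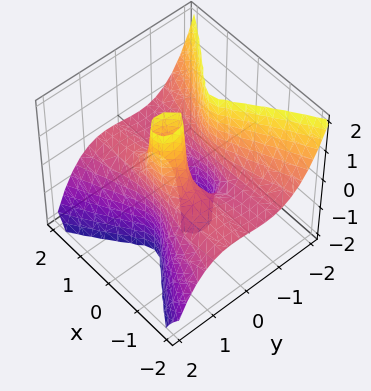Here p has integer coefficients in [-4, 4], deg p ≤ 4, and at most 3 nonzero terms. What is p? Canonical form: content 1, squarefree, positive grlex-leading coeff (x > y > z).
(a) Degree: no degree-2 surface has this shape, so deg p = 3.
(b) From the visible intercepts: every point of the x-axis in the box is on the surface; the visible z-axis segment lies entirely on the surface; it meets the y-axis at y = 0 (among the integer gridlines).
(c) The integer polynomial consistent with all of this is the stated p.

3*x^2*z + 3*y^3 - 2*y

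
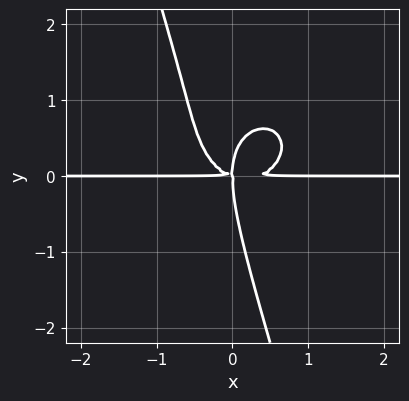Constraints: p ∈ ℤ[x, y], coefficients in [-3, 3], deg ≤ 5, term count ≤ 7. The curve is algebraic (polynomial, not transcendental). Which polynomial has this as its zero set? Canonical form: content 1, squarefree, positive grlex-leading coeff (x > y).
3*x^3*y + 3*x*y^3 + y^4 - x^2*y - 3*x*y^2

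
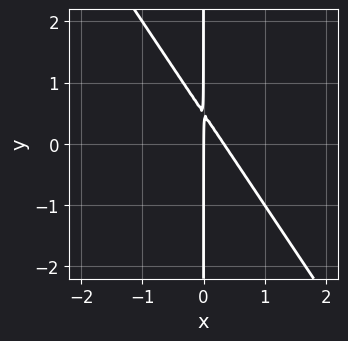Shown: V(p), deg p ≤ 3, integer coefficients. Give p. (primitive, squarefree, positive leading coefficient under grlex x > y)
(a) Degree: the shape is more complex than any degree-1 curve, so deg p = 2.
(b) Observable constraints: every point of the y-axis in the box is on the curve; one x-axis crossing is at x = 0.
(c) Together with the visible shape, these determine p as stated.

3*x^2 + 2*x*y - x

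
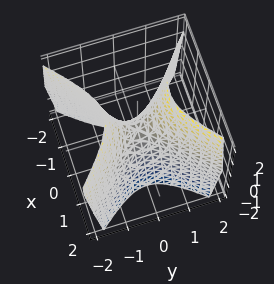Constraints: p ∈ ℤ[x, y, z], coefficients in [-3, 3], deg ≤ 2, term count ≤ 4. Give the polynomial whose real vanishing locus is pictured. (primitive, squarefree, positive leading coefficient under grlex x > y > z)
(a) The degree is 2 — a hyperbolic paraboloid; a quadric.
(b) Symmetries: it's symmetric under y → −y, forcing even powers of y; it's symmetric under x → −x, forcing even powers of x.
(c) Checking where it meets the axes: it meets the x-axis at x = 0 (among the integer gridlines); one y-axis crossing is at y = 0; it meets the z-axis at z = 0 (among the integer gridlines).
(d) Together with the visible shape, these determine p as stated.

2*x^2 - 2*y^2 + z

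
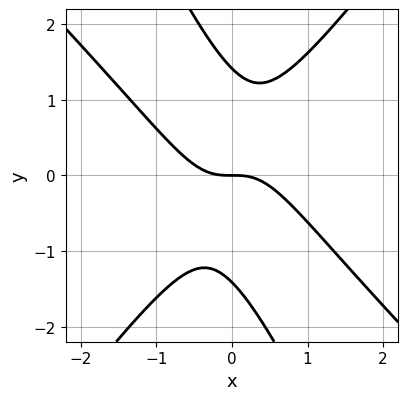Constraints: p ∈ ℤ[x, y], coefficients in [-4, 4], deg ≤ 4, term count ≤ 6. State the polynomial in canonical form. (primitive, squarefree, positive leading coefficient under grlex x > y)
3*x^3 + 2*x^2*y - 2*x*y^2 - y^3 + 2*y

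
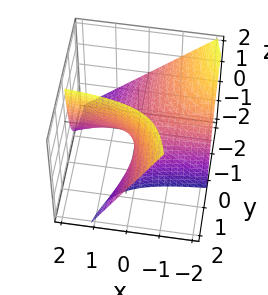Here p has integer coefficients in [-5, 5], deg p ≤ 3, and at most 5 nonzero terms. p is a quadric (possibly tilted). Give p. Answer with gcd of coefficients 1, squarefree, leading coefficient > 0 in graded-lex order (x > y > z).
The degree is 2 — no degree-1 surface has this shape.
Checking where it meets the axes: every point of the x-axis in the box is on the surface; every point of the y-axis in the box is on the surface; one z-axis crossing is at z = 0.
Solving for integer coefficients yields p as stated.

4*x*y + 3*y*z - 2*z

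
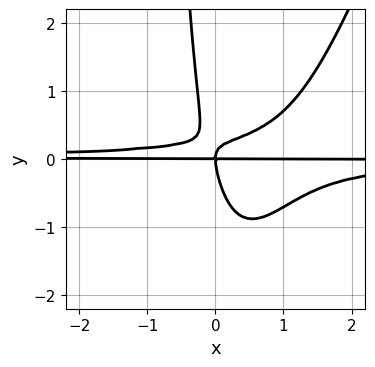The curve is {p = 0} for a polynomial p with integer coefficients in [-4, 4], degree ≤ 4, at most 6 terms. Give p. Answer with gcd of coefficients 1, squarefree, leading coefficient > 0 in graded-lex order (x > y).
3*x^2*y^2 - x*y^3 - 3*x*y^2 - y^3 + x*y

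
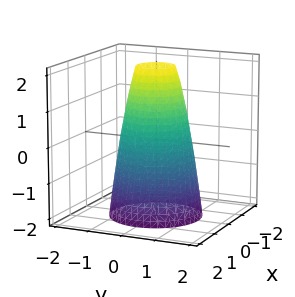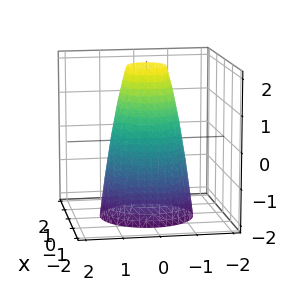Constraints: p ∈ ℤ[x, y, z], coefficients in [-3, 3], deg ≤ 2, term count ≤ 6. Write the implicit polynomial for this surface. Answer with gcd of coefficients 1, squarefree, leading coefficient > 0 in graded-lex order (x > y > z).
(a) Degree: the shape is more complex than any degree-1 surface, so deg p = 2.
(b) By symmetry, every cross-section ⟂ z is a circle, so x, y appear only via x² + y².
(c) Against the integer gridlines: the surface avoids every integer z-axis point in the box; the x-axis gridline crossings are at x ∈ {-1, 1}; the y-axis gridline crossings are at y ∈ {-1, 1}.
(d) Fitting integer coefficients to these (and the overall shape) gives p.

3*x^2 + 3*y^2 + z - 3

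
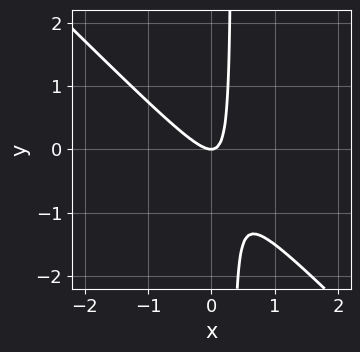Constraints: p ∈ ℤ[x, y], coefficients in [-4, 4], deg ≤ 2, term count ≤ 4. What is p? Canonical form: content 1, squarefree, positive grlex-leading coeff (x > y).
3*x^2 + 3*x*y - y

First, degree: no degree-1 curve has this shape, so deg p = 2.
Next, from the visible intercepts: it crosses the x-axis at the gridline x = 0; it meets the y-axis at y = 0 (among the integer gridlines).
Finally, fitting integer coefficients to these (and the overall shape) gives p.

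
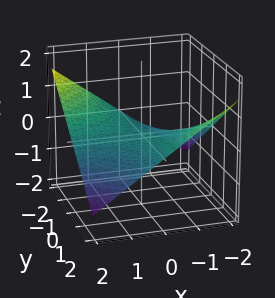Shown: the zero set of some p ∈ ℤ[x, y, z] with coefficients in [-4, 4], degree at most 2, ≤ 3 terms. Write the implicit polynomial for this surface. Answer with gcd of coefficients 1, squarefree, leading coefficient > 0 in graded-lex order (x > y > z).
x*y + 3*z

1. The degree is 2 — a hyperbolic paraboloid; a quadric.
2. Reading off the gridlines: one z-axis crossing is at z = 0; the visible y-axis segment lies entirely on the surface.
3. Assembling these constraints gives the stated polynomial. Check: (2, 0, 0) on the x-axis lies on the surface, and p(2, 0, 0) = 0. ✓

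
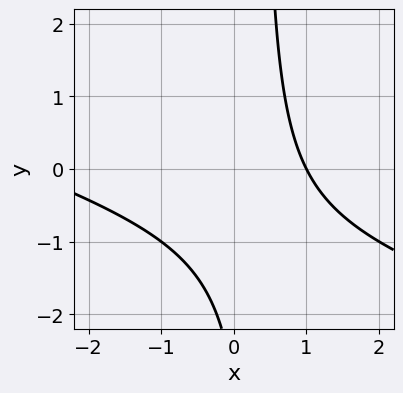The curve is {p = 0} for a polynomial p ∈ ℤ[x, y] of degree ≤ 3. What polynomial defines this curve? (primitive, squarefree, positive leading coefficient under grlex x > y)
x^2 + 3*x*y + 2*x - y - 3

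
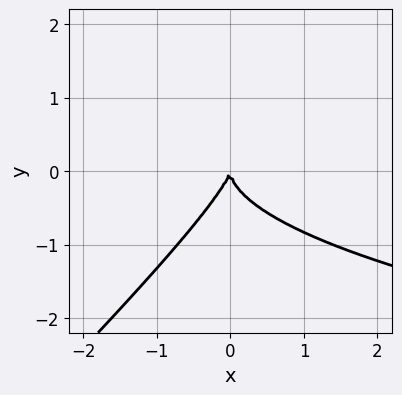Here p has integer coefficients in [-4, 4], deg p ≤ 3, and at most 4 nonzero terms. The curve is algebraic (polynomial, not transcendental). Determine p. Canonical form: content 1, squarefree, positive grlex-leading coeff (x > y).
3*x*y^2 - 3*y^3 - 3*x^2 + x*y

First, degree: no degree-2 curve has this shape, so deg p = 3.
Next, checking where it meets the axes: it crosses the y-axis at the gridline y = 0; one x-axis crossing is at x = 0.
Finally, together with the visible shape, these determine p as stated.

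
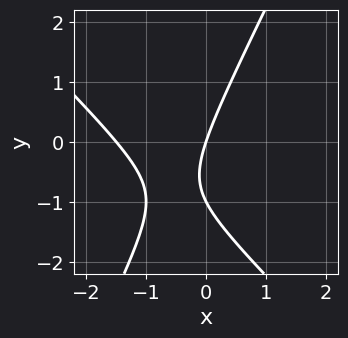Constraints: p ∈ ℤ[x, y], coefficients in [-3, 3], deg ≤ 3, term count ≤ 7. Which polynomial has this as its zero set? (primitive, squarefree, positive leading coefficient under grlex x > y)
(a) The degree is 2 — the shape is more complex than any degree-1 curve.
(b) From the axis intercepts and sections: the y-axis gridline crossings are at y ∈ {-1, 0}; it crosses the x-axis at the gridline x = 0.
(c) Together with the visible shape, these determine p as stated.

2*x^2 + x*y - y^2 + 3*x - y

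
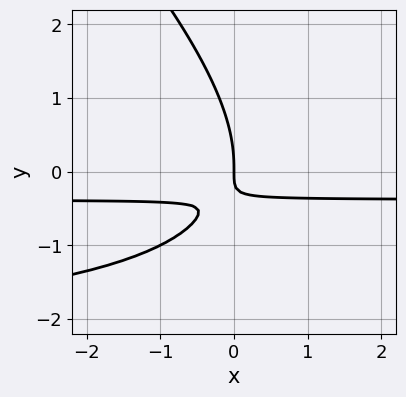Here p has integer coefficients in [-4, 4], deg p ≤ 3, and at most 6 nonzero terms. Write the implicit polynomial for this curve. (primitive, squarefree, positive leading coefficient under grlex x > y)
First, deg p = 3. A generic line meets the curve in up to 3 points.
Then, against the integer gridlines: it meets the y-axis at y = 0 (among the integer gridlines); it meets the x-axis at x = 0 (among the integer gridlines).
Finally, matching integer coefficients to the picture gives p.

x*y^2 + y^3 + 3*x*y + x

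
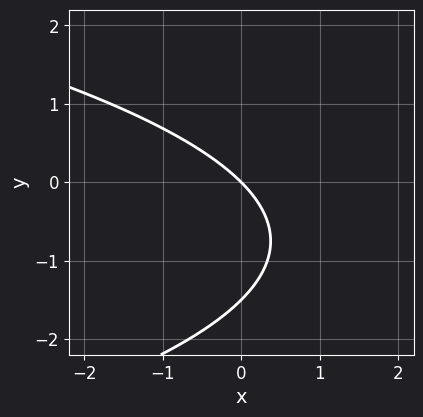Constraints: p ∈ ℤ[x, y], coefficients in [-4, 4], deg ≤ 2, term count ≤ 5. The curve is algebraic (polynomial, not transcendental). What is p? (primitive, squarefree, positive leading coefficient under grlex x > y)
2*y^2 + 3*x + 3*y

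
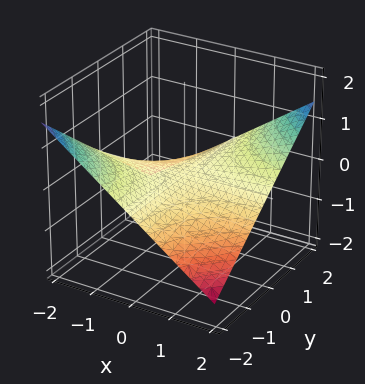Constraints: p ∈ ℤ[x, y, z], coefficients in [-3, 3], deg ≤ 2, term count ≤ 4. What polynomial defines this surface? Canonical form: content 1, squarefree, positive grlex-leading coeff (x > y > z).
x*y - 3*z

Degree: a hyperbolic paraboloid; a quadric, so deg p = 2.
Observable constraints: the visible y-axis segment lies entirely on the surface; it meets the z-axis at z = 0 (among the integer gridlines); the visible x-axis segment lies entirely on the surface.
Assembling these constraints gives the stated polynomial.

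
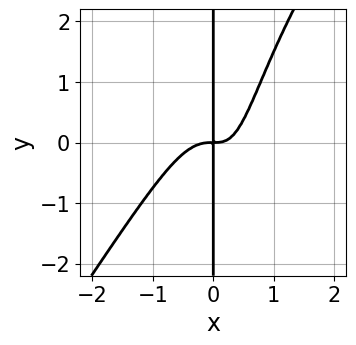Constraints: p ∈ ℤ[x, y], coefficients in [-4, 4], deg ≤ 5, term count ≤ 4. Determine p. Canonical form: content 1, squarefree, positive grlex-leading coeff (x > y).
First, deg p = 4. A generic line meets the curve in up to 4 points.
Next, reading off the gridlines: every point of the y-axis in the box is on the curve.
Finally, putting this together gives p.

3*x^4 - 2*x^3*y + x^2*y - x*y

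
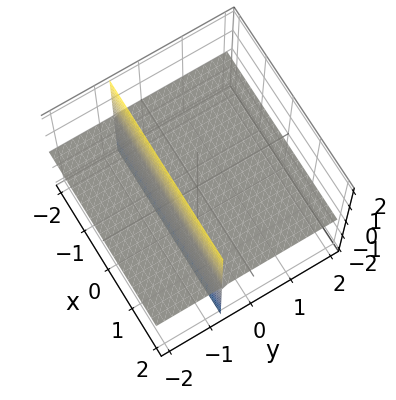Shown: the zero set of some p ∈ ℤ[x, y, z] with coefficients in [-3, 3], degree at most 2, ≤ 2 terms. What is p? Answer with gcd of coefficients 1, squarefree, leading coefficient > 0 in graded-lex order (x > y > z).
1. There are 2 components.
2. Degree: no degree-1 surface has this shape, so deg p = 2.
3. Reading off the gridlines: the visible y-axis segment lies entirely on the surface; the visible x-axis segment lies entirely on the surface; it crosses the z-axis at the gridline z = 0.
4. Putting this together gives p.

3*y*z + 2*z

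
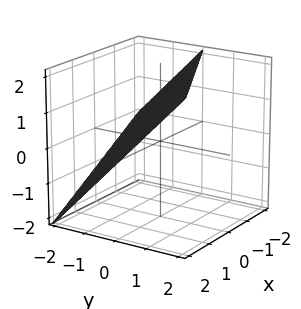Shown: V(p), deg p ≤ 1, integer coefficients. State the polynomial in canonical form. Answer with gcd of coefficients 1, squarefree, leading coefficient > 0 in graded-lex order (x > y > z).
First, deg p = 1.
Then, reading off the gridlines: it crosses the y-axis at the gridline y = -1; one x-axis crossing is at x = 2; one z-axis crossing is at z = 1.
Finally, assembling these constraints gives the stated polynomial.

x - 2*y + 2*z - 2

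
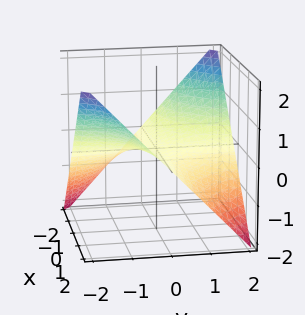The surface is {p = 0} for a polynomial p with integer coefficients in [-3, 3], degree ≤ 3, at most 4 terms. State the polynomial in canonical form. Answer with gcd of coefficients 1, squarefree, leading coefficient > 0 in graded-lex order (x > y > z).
(a) deg p = 2. A hyperbolic paraboloid; a quadric.
(b) From the visible intercepts: it meets the z-axis at z = 0 (among the integer gridlines); every point of the y-axis in the box is on the surface; the visible x-axis segment lies entirely on the surface.
(c) These observations pin down the coefficients.

x*y + 2*z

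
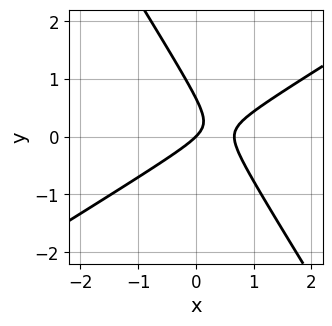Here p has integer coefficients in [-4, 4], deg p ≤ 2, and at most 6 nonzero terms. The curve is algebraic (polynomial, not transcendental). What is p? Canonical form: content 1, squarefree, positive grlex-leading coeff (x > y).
3*x^2 - 3*x*y - 3*y^2 - 2*x + 2*y

1. The degree is 2 — the shape is more complex than any degree-1 curve.
2. Against the integer gridlines: one x-axis crossing is at x = 0; it meets the y-axis at y = 0 (among the integer gridlines).
3. The integer polynomial consistent with all of this is the stated p.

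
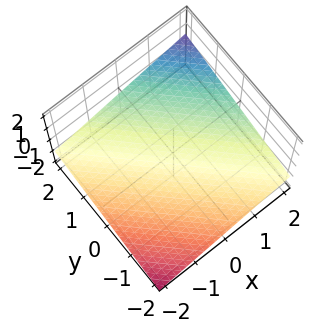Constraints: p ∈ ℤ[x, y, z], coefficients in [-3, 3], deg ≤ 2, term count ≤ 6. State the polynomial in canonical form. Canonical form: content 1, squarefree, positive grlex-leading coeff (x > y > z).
x + y - 3*z - 2

First, degree: every cross-section is a straight line — this is a plane, so deg p = 1.
Next, from the axis intercepts and sections: one y-axis crossing is at y = 2; it crosses the x-axis at the gridline x = 2.
Finally, matching integer coefficients to the picture gives p.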